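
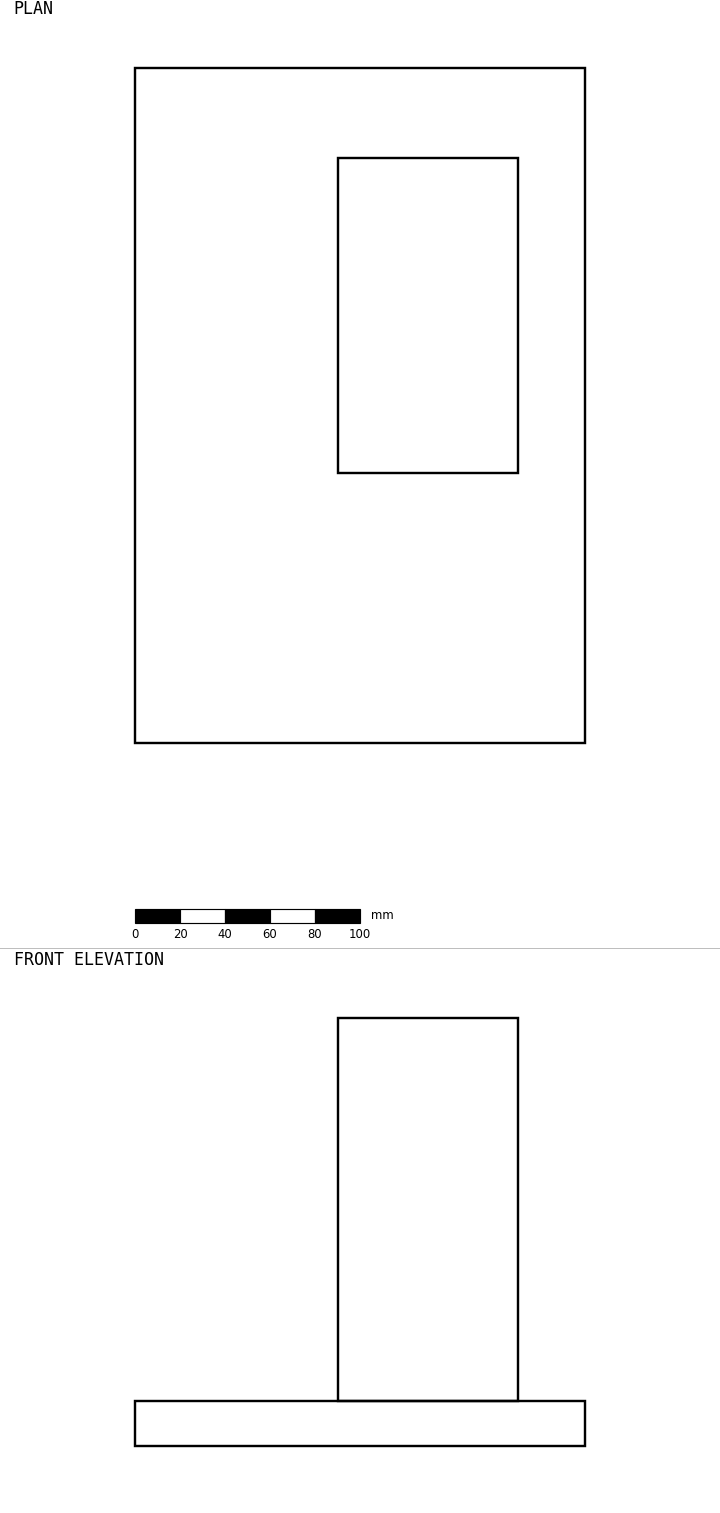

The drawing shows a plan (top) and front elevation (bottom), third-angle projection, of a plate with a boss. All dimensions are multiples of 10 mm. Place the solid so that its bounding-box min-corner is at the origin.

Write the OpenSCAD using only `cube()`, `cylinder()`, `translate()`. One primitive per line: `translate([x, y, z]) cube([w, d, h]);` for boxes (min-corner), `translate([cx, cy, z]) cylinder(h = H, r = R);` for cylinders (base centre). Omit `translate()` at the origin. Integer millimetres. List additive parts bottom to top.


cube([200, 300, 20]);
translate([90, 120, 20]) cube([80, 140, 170]);


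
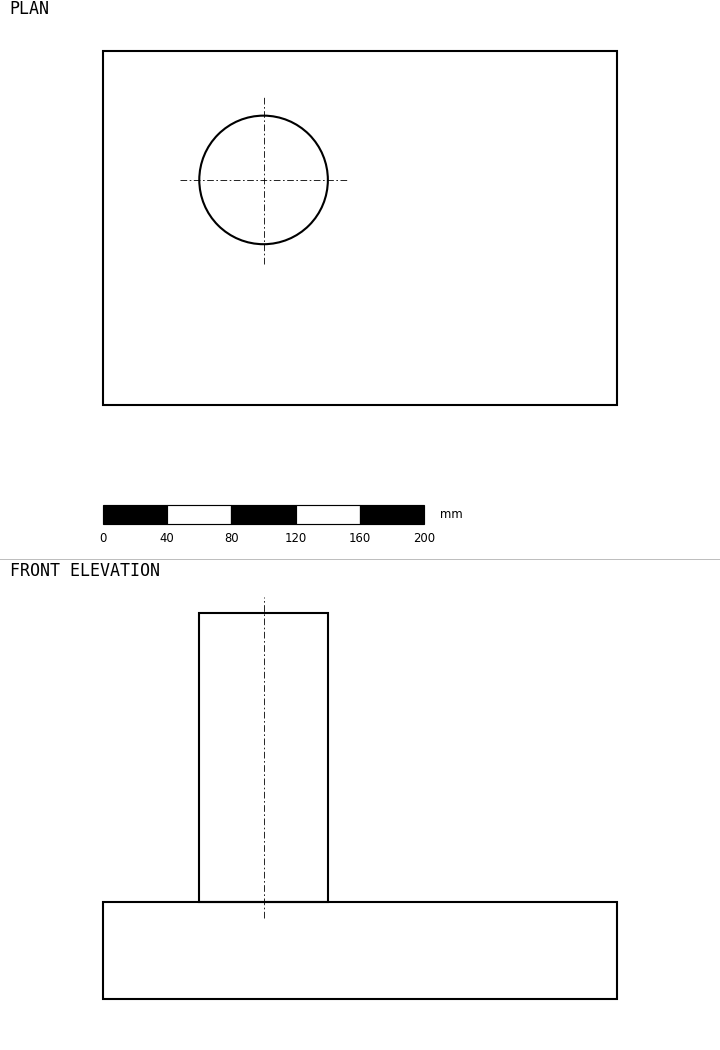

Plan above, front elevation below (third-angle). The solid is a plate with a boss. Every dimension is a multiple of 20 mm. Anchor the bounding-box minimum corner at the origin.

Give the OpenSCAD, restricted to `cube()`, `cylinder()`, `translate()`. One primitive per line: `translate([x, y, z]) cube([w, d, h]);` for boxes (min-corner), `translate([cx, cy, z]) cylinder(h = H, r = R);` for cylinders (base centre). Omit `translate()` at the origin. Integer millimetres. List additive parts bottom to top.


cube([320, 220, 60]);
translate([100, 140, 60]) cylinder(h = 180, r = 40);


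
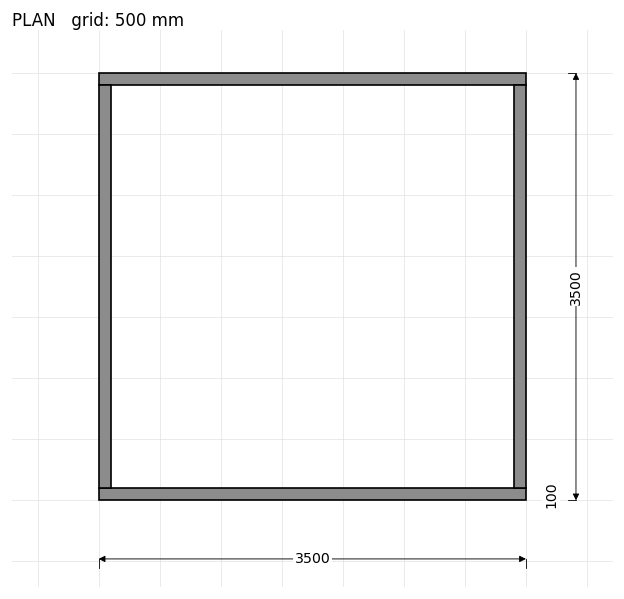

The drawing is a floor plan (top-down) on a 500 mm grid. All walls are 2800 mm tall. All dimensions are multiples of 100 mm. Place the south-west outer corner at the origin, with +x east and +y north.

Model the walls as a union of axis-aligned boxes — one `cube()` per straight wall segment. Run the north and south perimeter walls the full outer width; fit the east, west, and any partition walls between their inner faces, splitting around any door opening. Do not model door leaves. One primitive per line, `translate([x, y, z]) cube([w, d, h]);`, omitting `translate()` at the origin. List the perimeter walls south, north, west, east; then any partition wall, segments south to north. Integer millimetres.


cube([3500, 100, 2800]);
translate([0, 3400, 0]) cube([3500, 100, 2800]);
translate([0, 100, 0]) cube([100, 3300, 2800]);
translate([3400, 100, 0]) cube([100, 3300, 2800]);


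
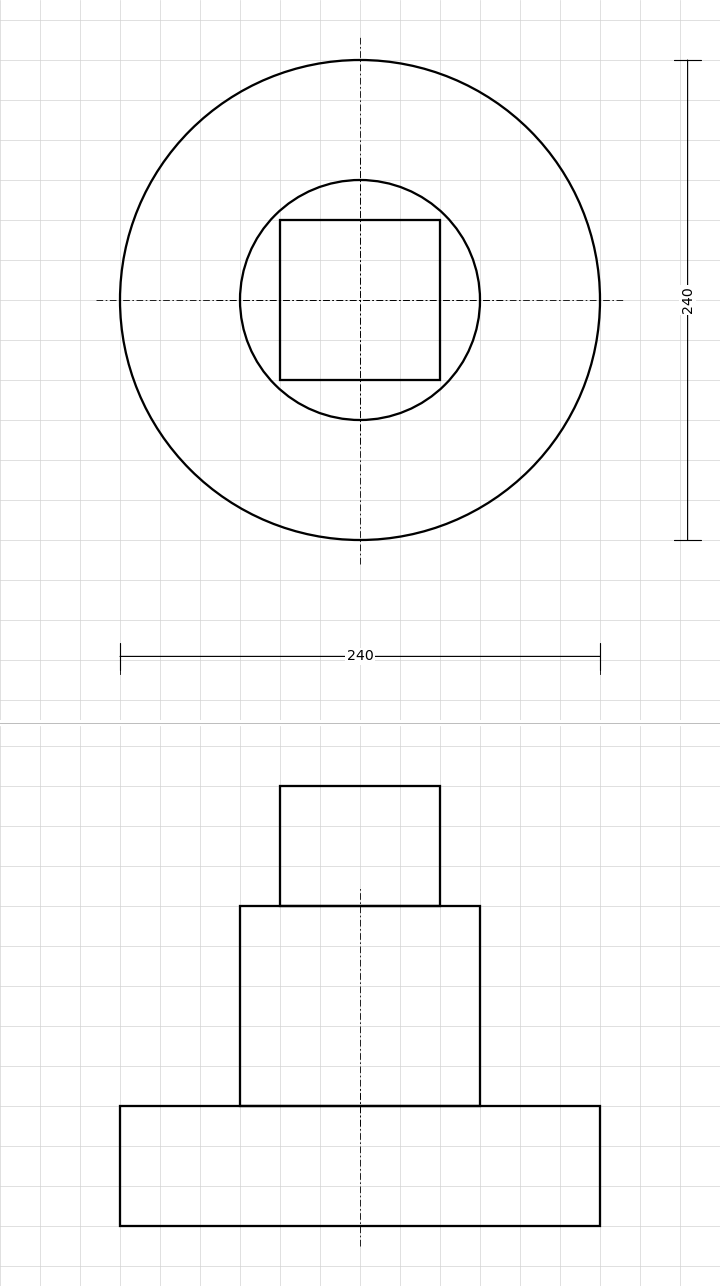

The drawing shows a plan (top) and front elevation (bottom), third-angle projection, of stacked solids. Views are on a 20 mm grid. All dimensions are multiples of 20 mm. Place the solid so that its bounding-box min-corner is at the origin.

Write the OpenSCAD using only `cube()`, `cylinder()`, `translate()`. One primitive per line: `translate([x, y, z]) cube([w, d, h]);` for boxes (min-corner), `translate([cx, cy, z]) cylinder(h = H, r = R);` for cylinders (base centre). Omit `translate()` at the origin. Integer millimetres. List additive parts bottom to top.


translate([120, 120, 0]) cylinder(h = 60, r = 120);
translate([120, 120, 60]) cylinder(h = 100, r = 60);
translate([80, 80, 160]) cube([80, 80, 60]);


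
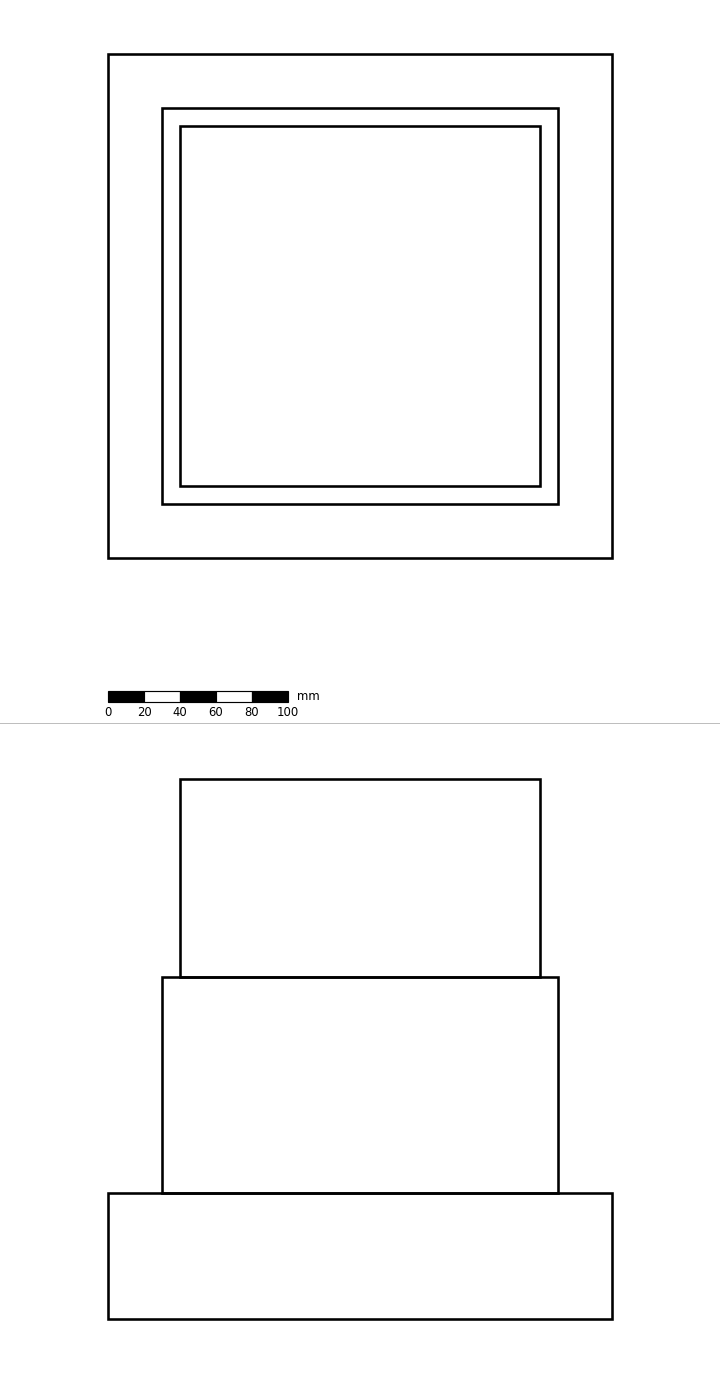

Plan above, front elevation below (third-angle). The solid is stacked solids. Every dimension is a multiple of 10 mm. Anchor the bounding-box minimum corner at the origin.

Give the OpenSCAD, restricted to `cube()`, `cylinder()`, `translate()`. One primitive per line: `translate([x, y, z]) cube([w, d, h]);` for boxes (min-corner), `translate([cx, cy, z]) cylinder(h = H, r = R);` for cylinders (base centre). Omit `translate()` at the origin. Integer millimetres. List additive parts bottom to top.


cube([280, 280, 70]);
translate([30, 30, 70]) cube([220, 220, 120]);
translate([40, 40, 190]) cube([200, 200, 110]);


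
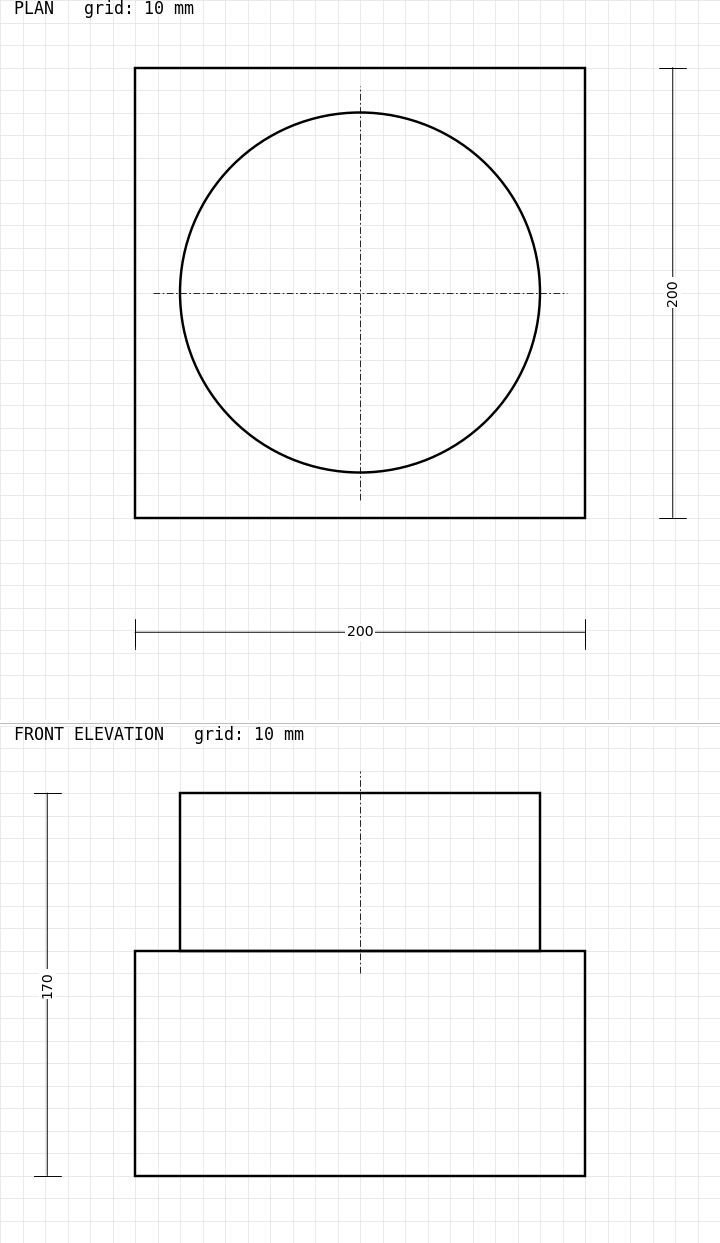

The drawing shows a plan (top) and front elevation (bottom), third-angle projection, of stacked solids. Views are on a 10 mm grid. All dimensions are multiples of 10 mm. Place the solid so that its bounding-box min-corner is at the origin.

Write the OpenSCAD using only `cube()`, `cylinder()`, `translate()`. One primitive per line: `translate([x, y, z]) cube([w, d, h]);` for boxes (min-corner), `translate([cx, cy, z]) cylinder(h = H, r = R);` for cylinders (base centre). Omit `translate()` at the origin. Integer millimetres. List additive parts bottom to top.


cube([200, 200, 100]);
translate([100, 100, 100]) cylinder(h = 70, r = 80);


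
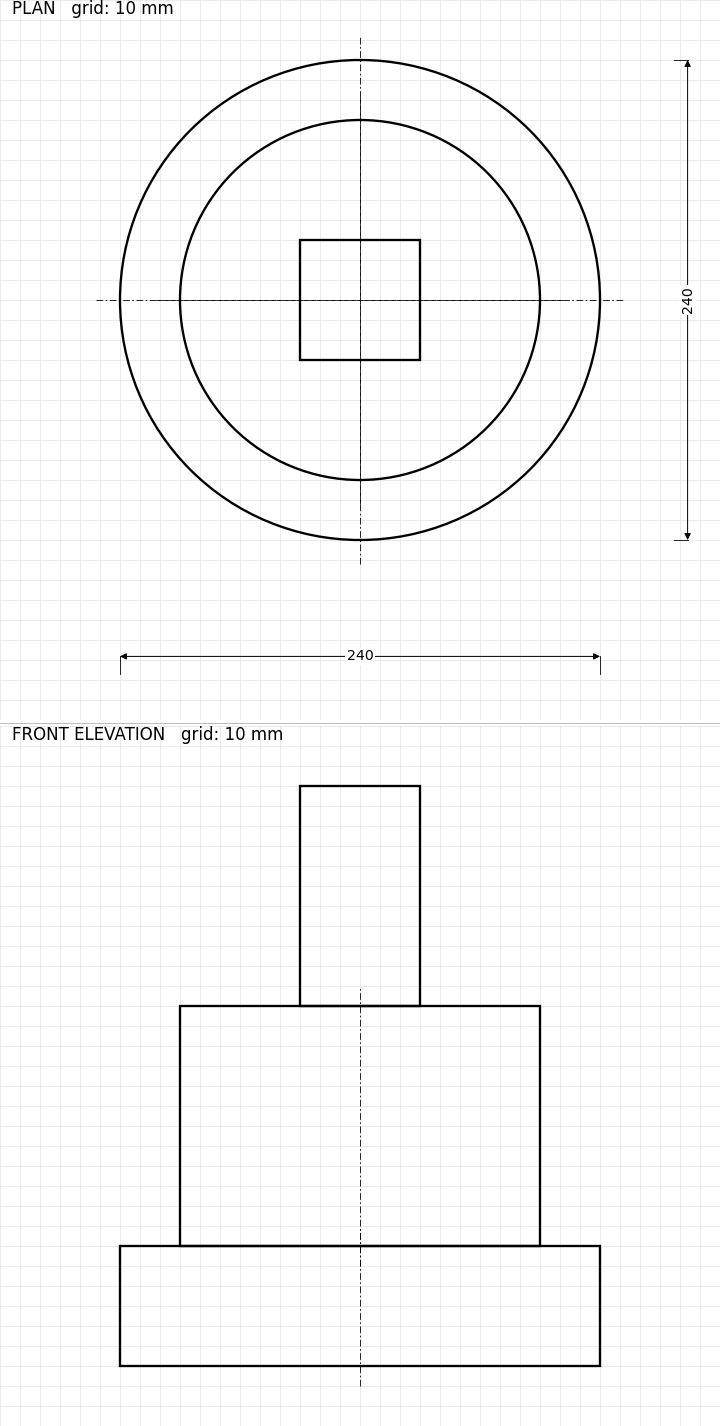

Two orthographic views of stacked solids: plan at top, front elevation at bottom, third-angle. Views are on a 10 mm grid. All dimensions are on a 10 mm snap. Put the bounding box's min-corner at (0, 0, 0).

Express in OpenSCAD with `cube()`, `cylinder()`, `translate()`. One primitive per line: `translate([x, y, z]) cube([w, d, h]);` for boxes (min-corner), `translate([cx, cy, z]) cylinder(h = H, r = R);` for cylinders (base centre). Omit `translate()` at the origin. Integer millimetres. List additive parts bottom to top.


translate([120, 120, 0]) cylinder(h = 60, r = 120);
translate([120, 120, 60]) cylinder(h = 120, r = 90);
translate([90, 90, 180]) cube([60, 60, 110]);


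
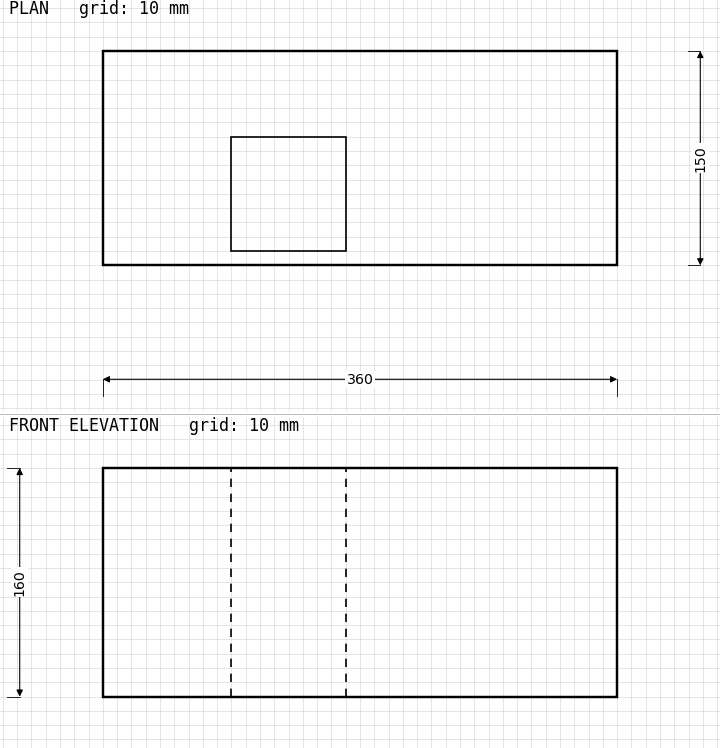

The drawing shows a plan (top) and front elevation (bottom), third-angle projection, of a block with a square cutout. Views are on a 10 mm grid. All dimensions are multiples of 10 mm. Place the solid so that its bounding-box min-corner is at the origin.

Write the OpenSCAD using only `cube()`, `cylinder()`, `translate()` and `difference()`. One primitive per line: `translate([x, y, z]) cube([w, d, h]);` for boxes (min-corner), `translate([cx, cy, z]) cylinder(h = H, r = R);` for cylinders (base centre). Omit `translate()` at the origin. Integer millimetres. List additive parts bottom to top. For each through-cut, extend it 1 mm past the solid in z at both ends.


difference() {
  cube([360, 150, 160]);
  translate([90, 10, -1]) cube([80, 80, 162]);
}


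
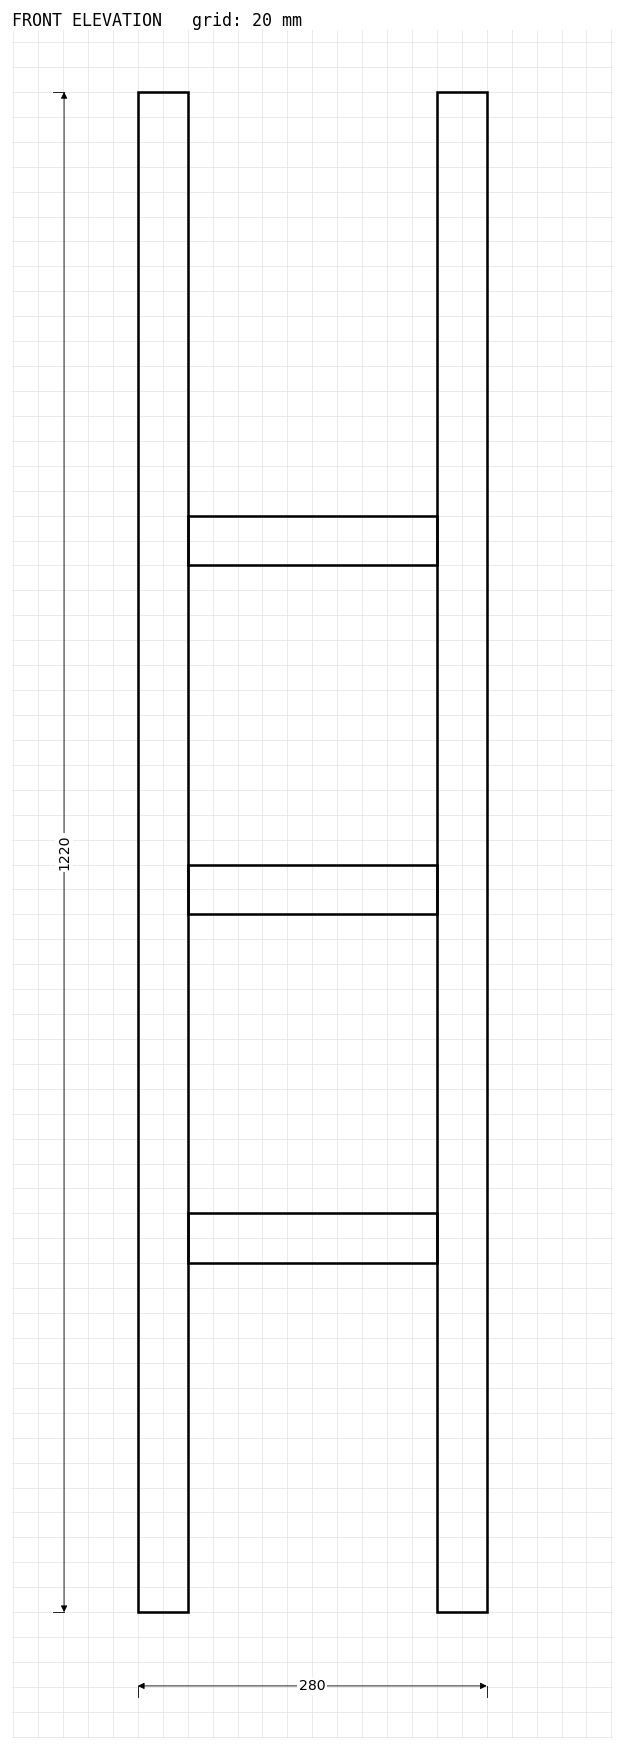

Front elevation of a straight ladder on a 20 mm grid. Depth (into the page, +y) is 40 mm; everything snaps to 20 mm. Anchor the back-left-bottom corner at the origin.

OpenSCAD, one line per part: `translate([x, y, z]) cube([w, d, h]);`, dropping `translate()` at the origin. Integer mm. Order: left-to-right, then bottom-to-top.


cube([40, 40, 1220]);
translate([40, 0, 280]) cube([200, 40, 40]);
translate([40, 0, 560]) cube([200, 40, 40]);
translate([40, 0, 840]) cube([200, 40, 40]);
translate([240, 0, 0]) cube([40, 40, 1220]);


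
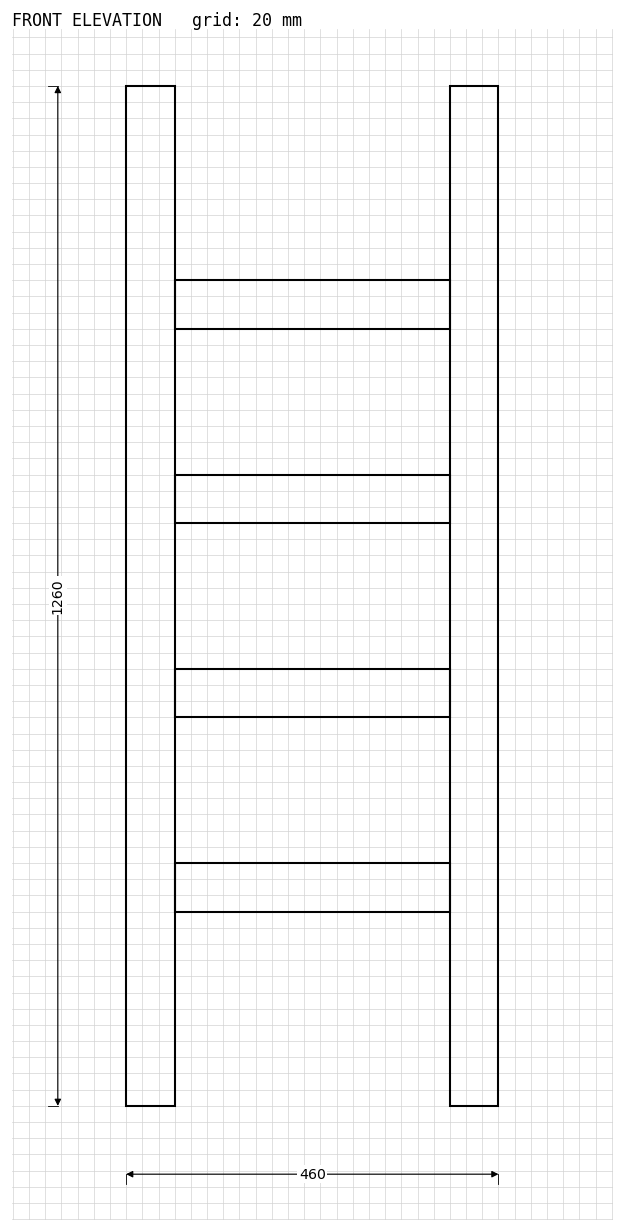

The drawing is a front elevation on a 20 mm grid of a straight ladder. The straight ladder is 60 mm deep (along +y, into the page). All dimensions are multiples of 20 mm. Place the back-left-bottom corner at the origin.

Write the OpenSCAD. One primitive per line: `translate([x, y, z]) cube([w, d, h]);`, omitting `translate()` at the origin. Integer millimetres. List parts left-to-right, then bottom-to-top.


cube([60, 60, 1260]);
translate([60, 0, 240]) cube([340, 60, 60]);
translate([60, 0, 480]) cube([340, 60, 60]);
translate([60, 0, 720]) cube([340, 60, 60]);
translate([60, 0, 960]) cube([340, 60, 60]);
translate([400, 0, 0]) cube([60, 60, 1260]);


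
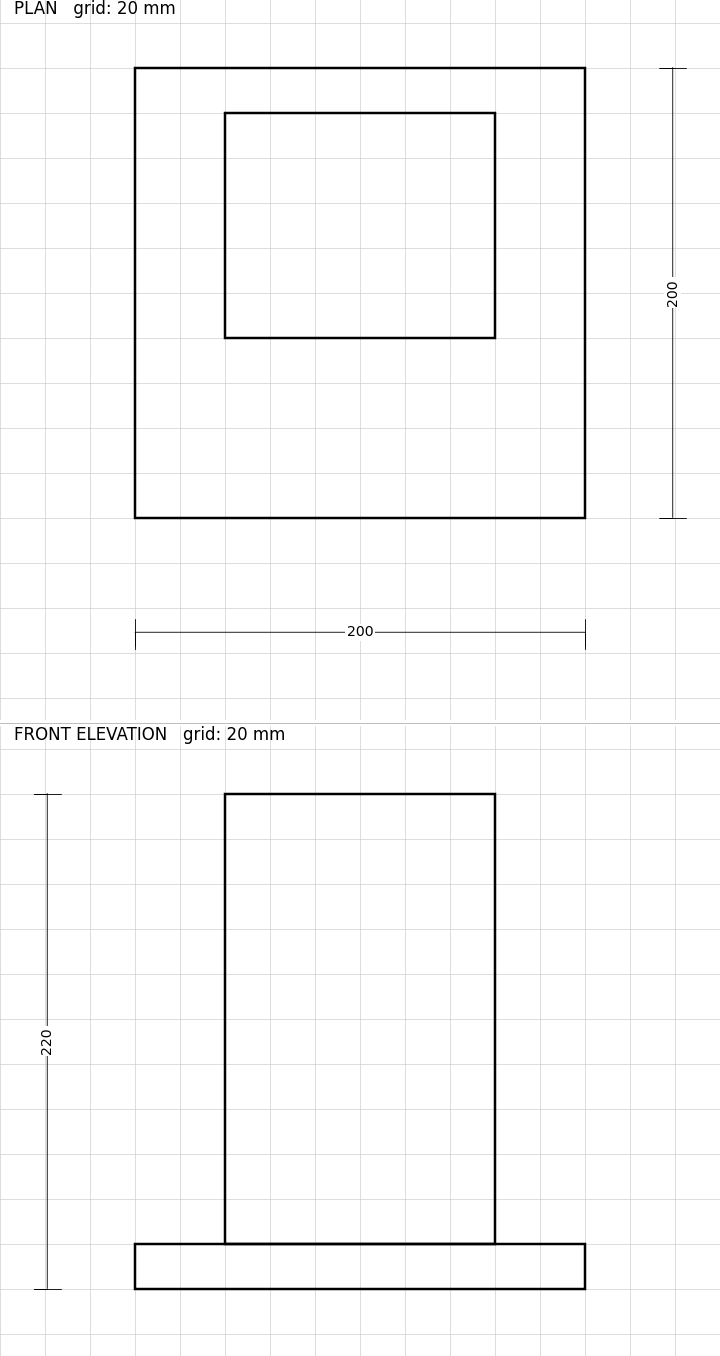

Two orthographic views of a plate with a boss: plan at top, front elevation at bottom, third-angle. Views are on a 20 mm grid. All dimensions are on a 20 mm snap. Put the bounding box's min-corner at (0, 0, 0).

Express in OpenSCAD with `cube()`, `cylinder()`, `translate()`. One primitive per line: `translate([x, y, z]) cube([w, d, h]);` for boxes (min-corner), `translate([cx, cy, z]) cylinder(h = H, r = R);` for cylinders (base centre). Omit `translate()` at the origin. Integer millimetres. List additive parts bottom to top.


cube([200, 200, 20]);
translate([40, 80, 20]) cube([120, 100, 200]);


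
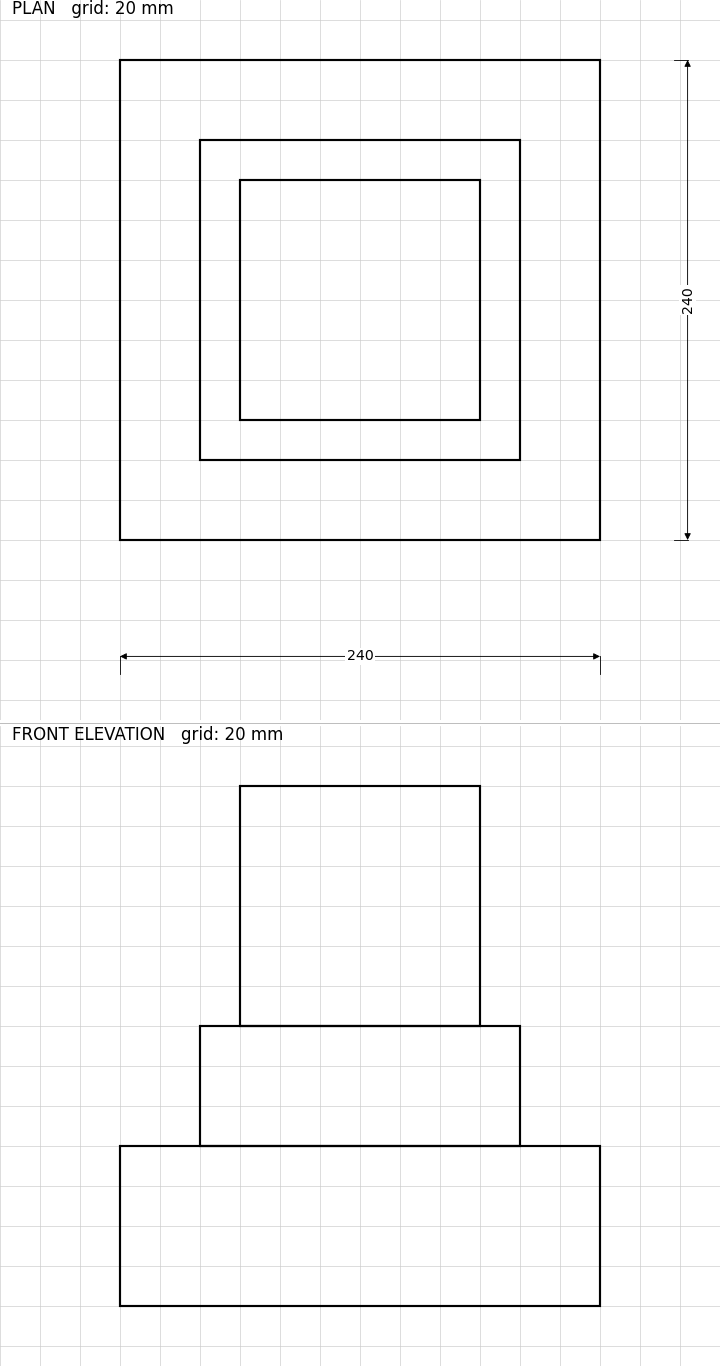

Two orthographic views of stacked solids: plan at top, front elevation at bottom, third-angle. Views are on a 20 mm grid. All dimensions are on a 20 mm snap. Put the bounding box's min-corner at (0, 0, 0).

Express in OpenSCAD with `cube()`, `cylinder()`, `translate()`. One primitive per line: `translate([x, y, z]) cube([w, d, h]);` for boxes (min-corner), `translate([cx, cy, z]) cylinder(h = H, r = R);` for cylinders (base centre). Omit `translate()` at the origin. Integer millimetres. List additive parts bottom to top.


cube([240, 240, 80]);
translate([40, 40, 80]) cube([160, 160, 60]);
translate([60, 60, 140]) cube([120, 120, 120]);


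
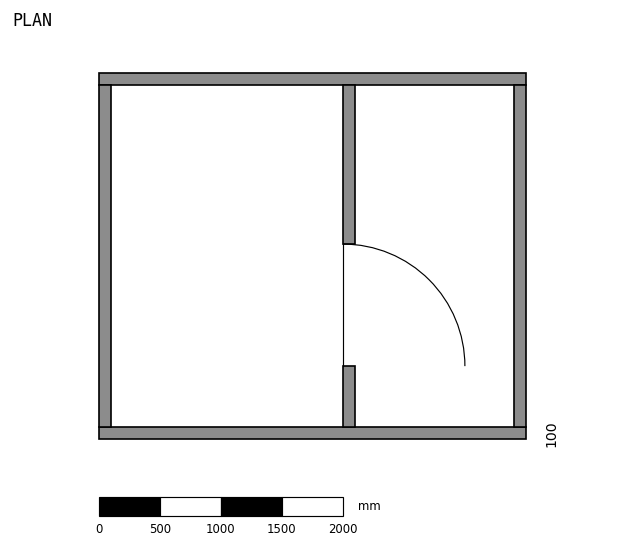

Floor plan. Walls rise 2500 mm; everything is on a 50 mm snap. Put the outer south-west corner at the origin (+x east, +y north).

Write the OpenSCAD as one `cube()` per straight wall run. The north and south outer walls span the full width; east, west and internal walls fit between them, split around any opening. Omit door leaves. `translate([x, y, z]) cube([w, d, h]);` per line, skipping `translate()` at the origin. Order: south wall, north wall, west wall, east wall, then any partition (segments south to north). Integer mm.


cube([3500, 100, 2500]);
translate([0, 2900, 0]) cube([3500, 100, 2500]);
translate([0, 100, 0]) cube([100, 2800, 2500]);
translate([3400, 100, 0]) cube([100, 2800, 2500]);
translate([2000, 100, 0]) cube([100, 500, 2500]);
translate([2000, 1600, 0]) cube([100, 1300, 2500]);


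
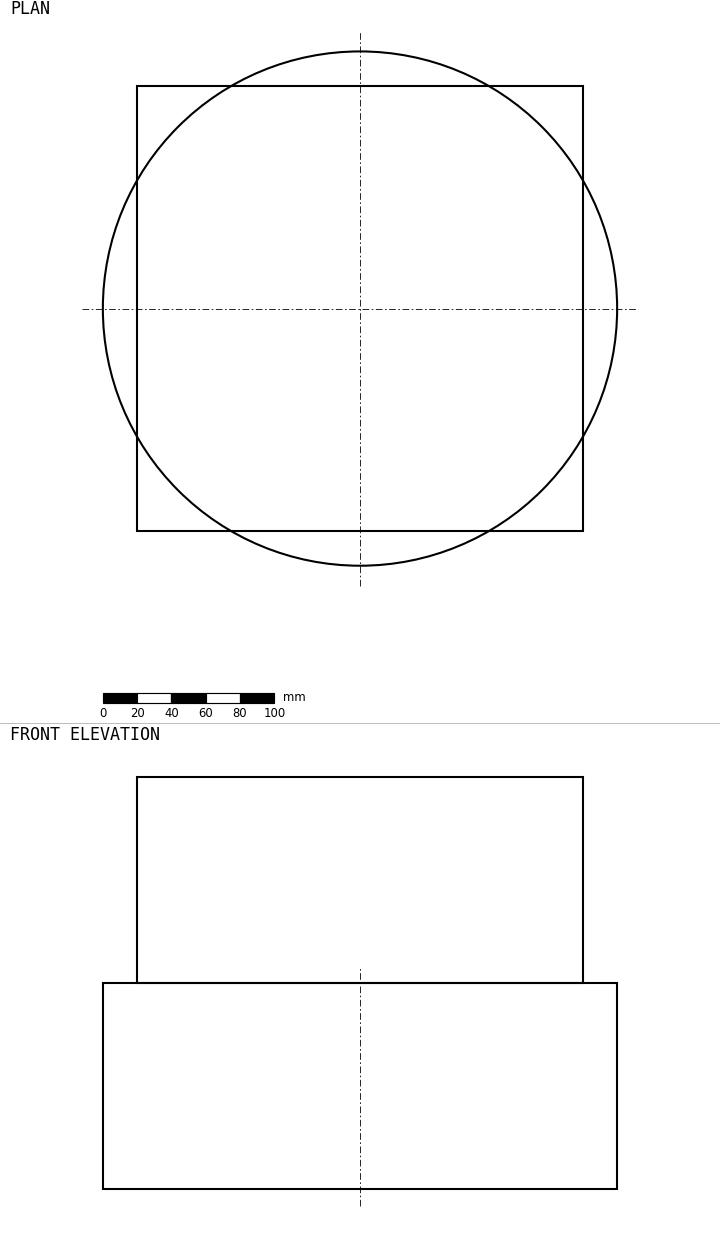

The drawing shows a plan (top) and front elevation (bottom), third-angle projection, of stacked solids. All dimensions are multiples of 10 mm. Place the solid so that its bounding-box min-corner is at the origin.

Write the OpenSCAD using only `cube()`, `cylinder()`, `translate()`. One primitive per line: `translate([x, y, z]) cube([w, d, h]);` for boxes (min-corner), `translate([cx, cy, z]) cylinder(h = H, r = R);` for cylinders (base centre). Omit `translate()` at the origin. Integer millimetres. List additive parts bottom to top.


translate([150, 150, 0]) cylinder(h = 120, r = 150);
translate([20, 20, 120]) cube([260, 260, 120]);


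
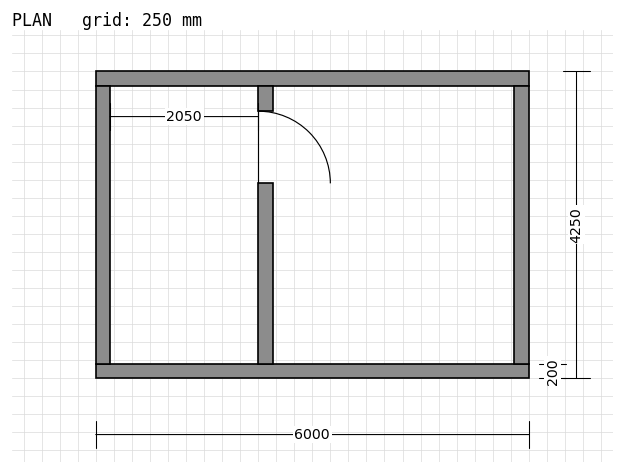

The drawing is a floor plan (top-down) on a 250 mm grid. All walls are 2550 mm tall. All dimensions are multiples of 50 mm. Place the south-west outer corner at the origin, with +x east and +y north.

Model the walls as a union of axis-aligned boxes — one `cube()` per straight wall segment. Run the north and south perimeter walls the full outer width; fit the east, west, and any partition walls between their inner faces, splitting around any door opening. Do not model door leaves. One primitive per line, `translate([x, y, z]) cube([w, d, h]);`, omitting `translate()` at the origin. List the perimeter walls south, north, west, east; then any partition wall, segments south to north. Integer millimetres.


cube([6000, 200, 2550]);
translate([0, 4050, 0]) cube([6000, 200, 2550]);
translate([0, 200, 0]) cube([200, 3850, 2550]);
translate([5800, 200, 0]) cube([200, 3850, 2550]);
translate([2250, 200, 0]) cube([200, 2500, 2550]);
translate([2250, 3700, 0]) cube([200, 350, 2550]);


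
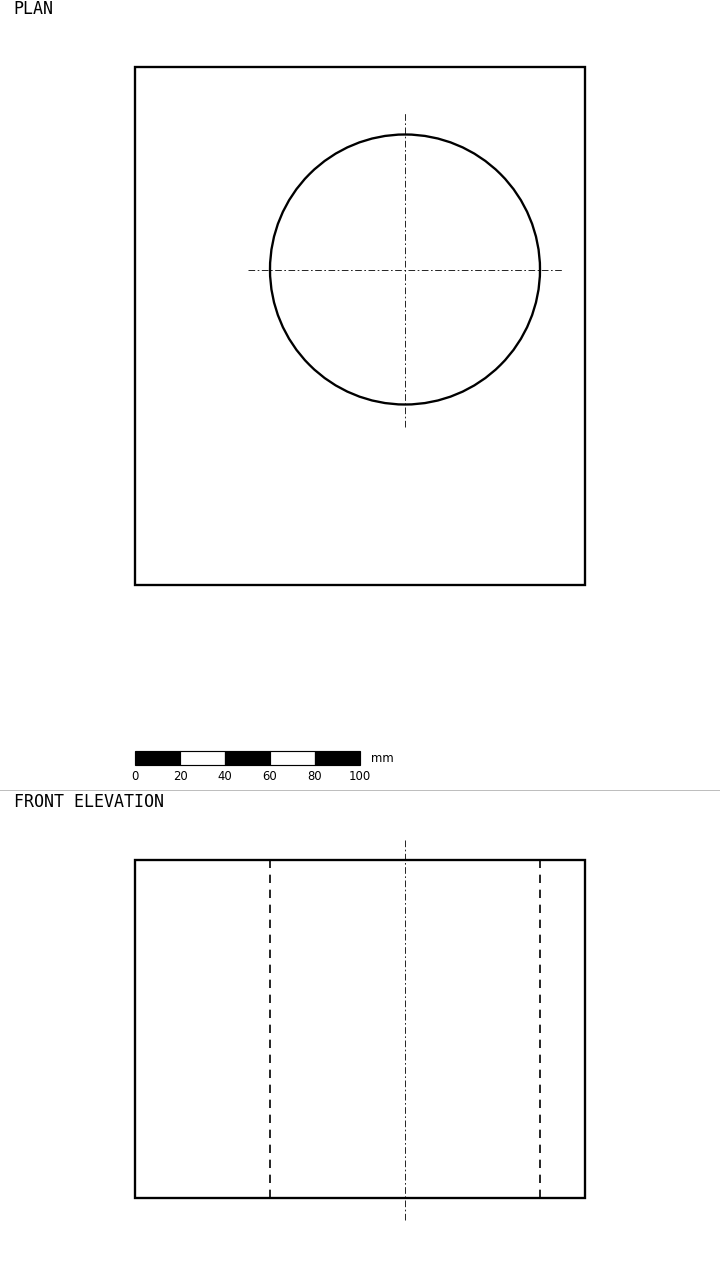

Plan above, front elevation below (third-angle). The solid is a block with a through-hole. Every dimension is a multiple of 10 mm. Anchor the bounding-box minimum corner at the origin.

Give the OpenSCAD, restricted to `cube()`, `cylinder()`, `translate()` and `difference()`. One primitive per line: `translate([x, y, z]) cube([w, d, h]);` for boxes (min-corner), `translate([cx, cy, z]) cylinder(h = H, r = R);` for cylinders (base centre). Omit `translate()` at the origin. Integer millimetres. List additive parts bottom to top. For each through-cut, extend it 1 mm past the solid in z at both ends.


difference() {
  cube([200, 230, 150]);
  translate([120, 140, -1]) cylinder(h = 152, r = 60);
}


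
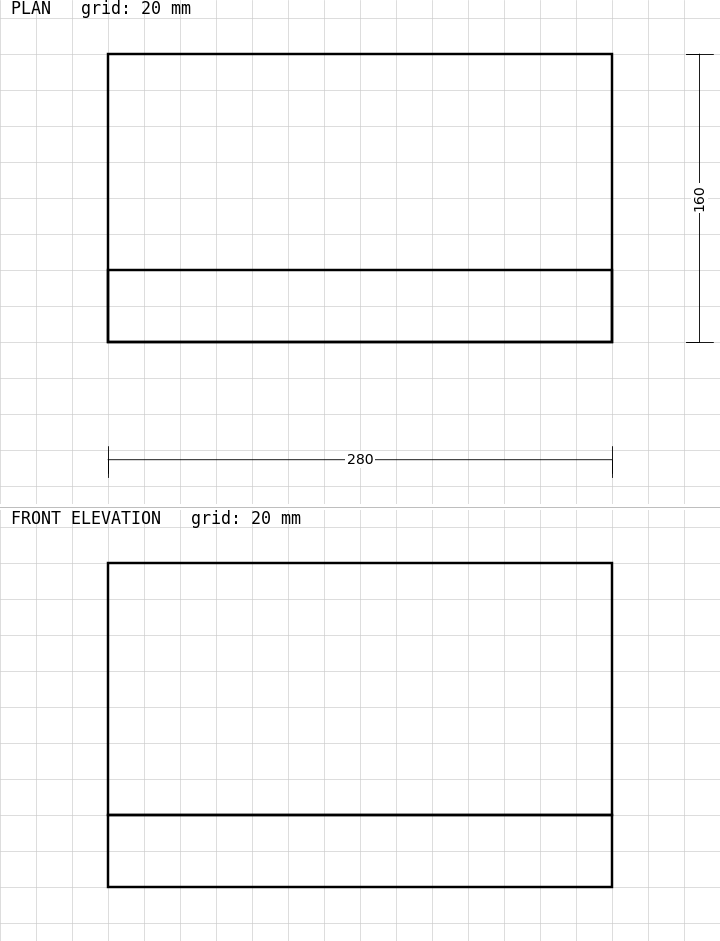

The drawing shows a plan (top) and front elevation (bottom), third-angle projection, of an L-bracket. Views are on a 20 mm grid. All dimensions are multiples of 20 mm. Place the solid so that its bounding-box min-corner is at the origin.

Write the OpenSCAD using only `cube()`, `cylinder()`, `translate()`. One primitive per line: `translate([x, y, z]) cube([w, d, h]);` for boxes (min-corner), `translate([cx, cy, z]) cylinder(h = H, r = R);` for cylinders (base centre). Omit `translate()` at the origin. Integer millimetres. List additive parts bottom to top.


cube([280, 160, 40]);
translate([0, 0, 40]) cube([280, 40, 140]);


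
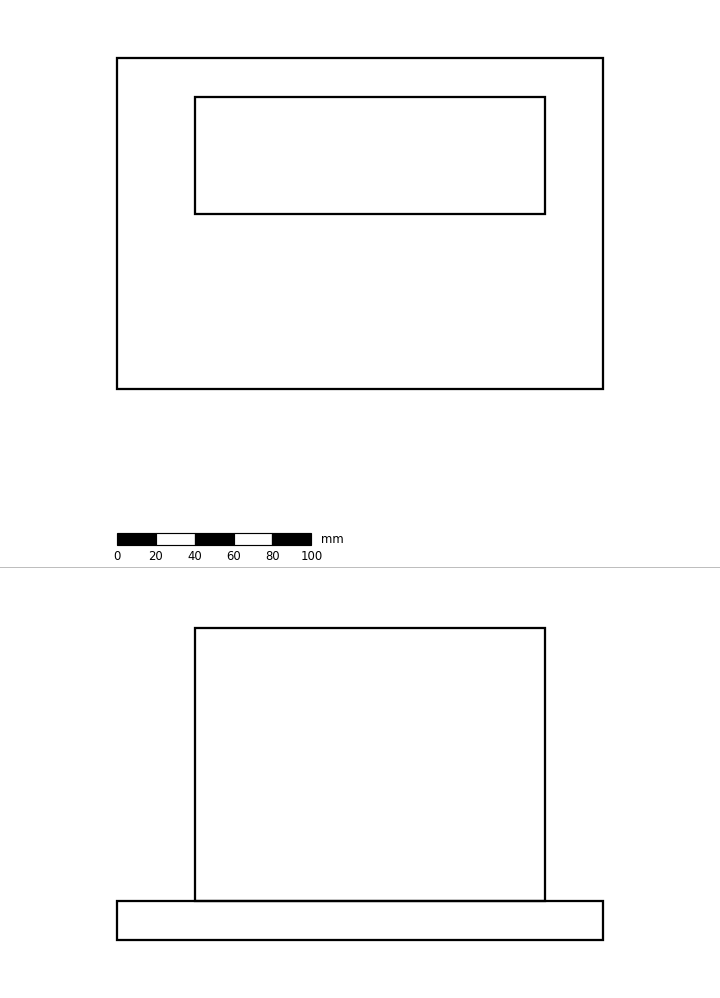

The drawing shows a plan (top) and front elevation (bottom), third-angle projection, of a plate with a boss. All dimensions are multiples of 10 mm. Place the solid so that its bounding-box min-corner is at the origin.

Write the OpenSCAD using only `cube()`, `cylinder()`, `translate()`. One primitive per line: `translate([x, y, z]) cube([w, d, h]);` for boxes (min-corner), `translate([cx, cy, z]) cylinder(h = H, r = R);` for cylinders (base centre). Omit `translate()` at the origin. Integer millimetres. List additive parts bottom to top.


cube([250, 170, 20]);
translate([40, 90, 20]) cube([180, 60, 140]);


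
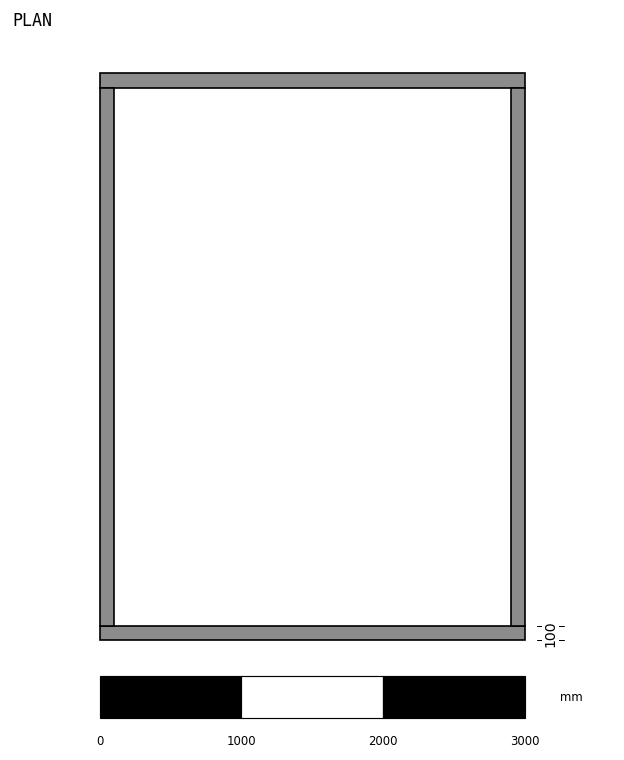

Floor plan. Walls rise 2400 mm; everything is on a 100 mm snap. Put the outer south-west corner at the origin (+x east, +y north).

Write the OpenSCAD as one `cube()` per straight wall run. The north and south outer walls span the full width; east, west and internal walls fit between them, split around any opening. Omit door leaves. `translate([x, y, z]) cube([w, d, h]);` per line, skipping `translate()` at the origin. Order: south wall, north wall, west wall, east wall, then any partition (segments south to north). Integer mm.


cube([3000, 100, 2400]);
translate([0, 3900, 0]) cube([3000, 100, 2400]);
translate([0, 100, 0]) cube([100, 3800, 2400]);
translate([2900, 100, 0]) cube([100, 3800, 2400]);


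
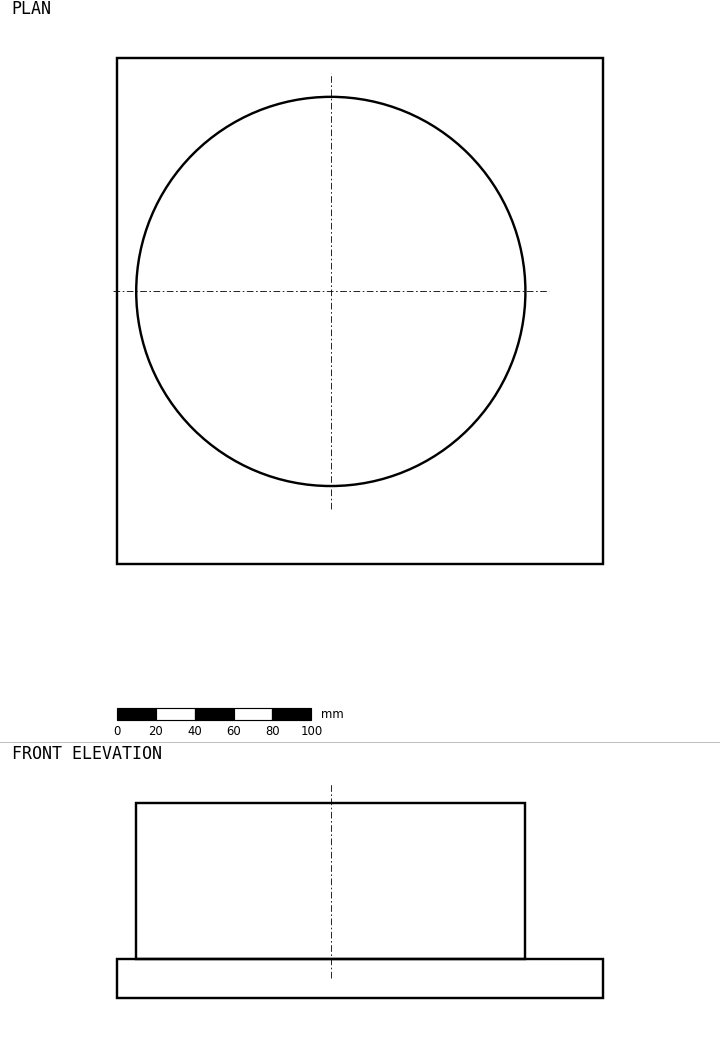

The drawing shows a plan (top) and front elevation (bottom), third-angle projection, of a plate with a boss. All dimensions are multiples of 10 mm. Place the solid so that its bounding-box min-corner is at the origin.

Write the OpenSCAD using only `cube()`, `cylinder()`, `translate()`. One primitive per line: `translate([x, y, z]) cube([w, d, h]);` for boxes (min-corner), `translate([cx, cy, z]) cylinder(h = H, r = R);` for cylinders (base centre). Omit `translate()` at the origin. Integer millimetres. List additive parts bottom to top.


cube([250, 260, 20]);
translate([110, 140, 20]) cylinder(h = 80, r = 100);


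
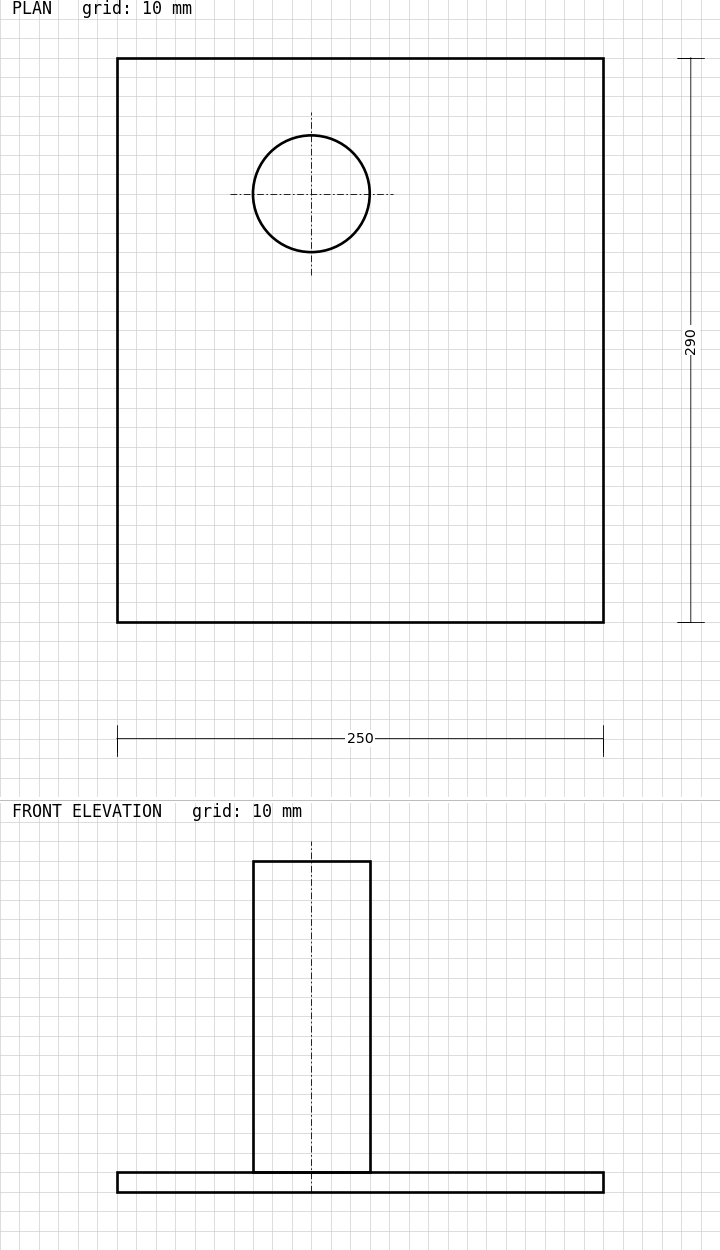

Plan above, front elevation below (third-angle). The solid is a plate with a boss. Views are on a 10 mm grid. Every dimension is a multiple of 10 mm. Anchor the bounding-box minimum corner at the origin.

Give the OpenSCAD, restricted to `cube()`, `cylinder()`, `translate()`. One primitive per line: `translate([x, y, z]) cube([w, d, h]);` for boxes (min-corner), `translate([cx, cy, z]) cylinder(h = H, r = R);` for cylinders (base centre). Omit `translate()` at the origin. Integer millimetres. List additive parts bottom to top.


cube([250, 290, 10]);
translate([100, 220, 10]) cylinder(h = 160, r = 30);


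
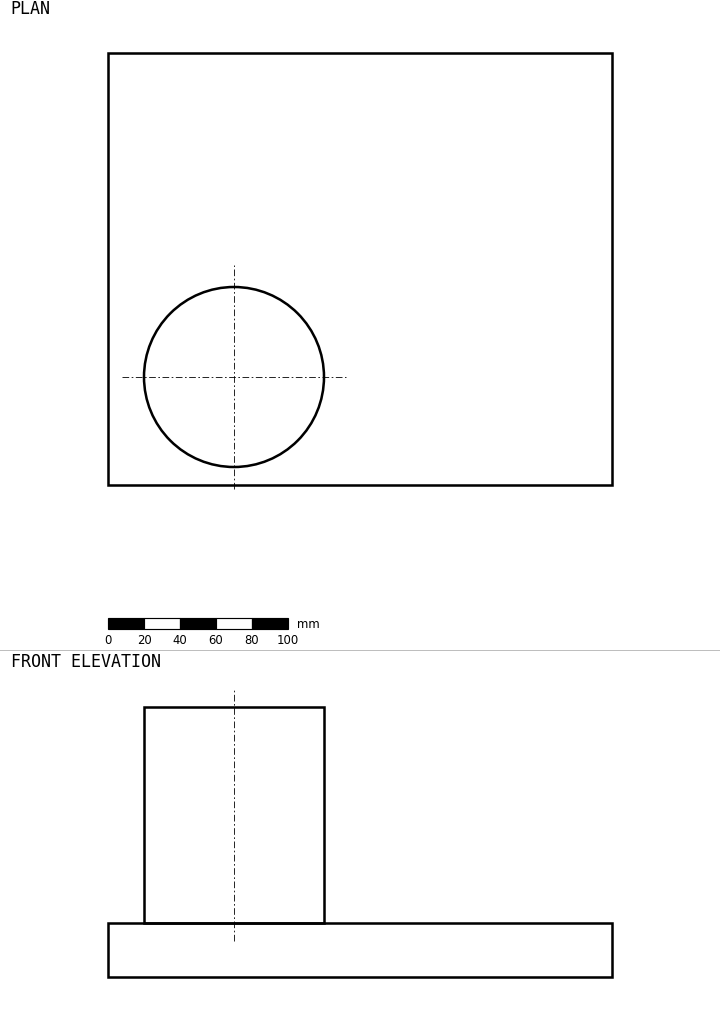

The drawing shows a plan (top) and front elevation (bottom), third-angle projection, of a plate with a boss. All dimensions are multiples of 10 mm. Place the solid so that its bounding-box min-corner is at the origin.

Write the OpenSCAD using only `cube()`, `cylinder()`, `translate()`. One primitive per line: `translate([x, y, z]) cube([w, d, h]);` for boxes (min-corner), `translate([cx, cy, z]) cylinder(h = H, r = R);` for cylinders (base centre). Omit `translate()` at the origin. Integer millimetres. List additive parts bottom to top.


cube([280, 240, 30]);
translate([70, 60, 30]) cylinder(h = 120, r = 50);


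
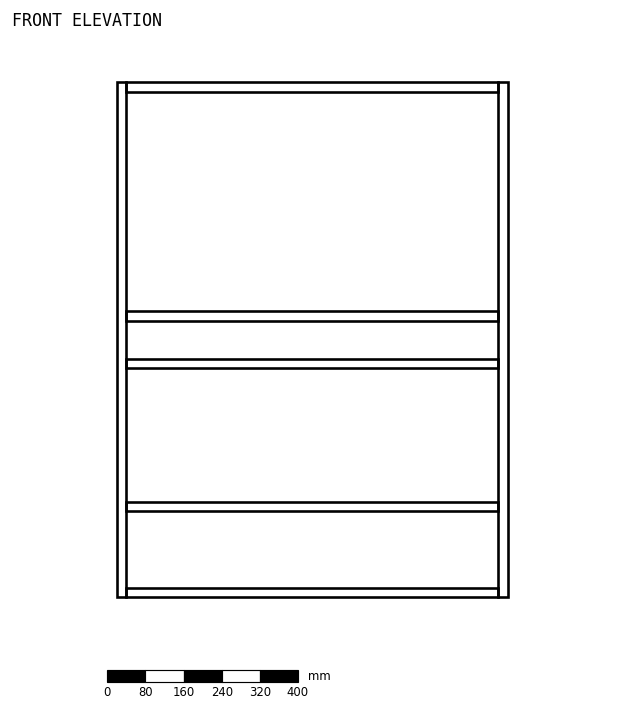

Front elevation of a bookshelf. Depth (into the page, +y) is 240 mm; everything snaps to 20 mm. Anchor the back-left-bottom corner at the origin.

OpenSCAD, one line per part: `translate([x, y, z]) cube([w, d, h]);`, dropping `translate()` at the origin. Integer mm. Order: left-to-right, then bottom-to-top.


cube([20, 240, 1080]);
translate([20, 0, 0]) cube([780, 240, 20]);
translate([20, 0, 180]) cube([780, 240, 20]);
translate([20, 0, 480]) cube([780, 240, 20]);
translate([20, 0, 580]) cube([780, 240, 20]);
translate([20, 0, 1060]) cube([780, 240, 20]);
translate([800, 0, 0]) cube([20, 240, 1080]);


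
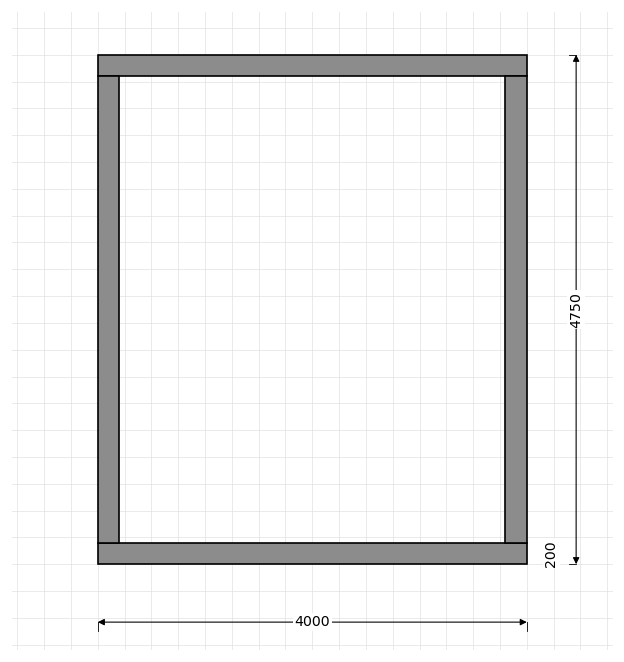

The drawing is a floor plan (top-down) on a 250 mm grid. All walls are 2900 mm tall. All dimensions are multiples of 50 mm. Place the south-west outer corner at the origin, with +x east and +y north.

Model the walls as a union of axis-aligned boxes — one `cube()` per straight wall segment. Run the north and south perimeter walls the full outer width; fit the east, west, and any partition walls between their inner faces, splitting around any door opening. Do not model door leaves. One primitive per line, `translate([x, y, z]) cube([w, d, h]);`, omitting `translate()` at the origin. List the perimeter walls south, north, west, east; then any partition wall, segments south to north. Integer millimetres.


cube([4000, 200, 2900]);
translate([0, 4550, 0]) cube([4000, 200, 2900]);
translate([0, 200, 0]) cube([200, 4350, 2900]);
translate([3800, 200, 0]) cube([200, 4350, 2900]);


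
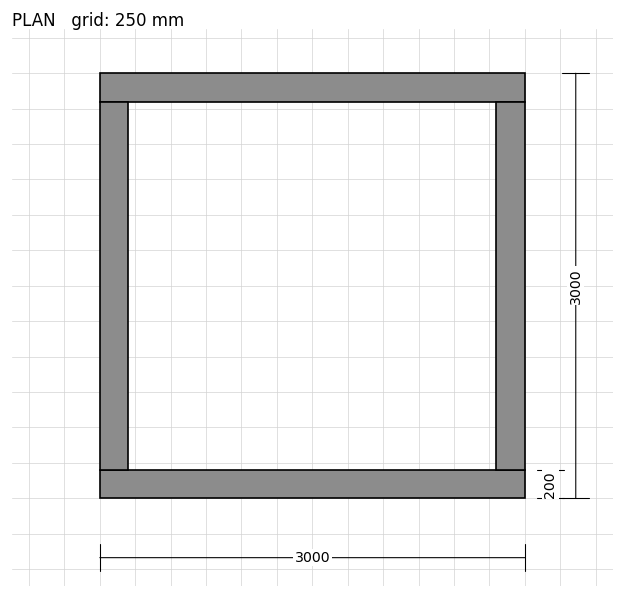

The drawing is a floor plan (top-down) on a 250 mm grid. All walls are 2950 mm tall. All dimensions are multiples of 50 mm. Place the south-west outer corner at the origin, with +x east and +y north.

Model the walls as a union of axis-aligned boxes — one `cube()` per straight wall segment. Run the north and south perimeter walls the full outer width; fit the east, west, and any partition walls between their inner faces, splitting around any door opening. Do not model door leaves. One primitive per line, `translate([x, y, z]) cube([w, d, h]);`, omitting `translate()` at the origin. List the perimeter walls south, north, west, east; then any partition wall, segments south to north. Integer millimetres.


cube([3000, 200, 2950]);
translate([0, 2800, 0]) cube([3000, 200, 2950]);
translate([0, 200, 0]) cube([200, 2600, 2950]);
translate([2800, 200, 0]) cube([200, 2600, 2950]);


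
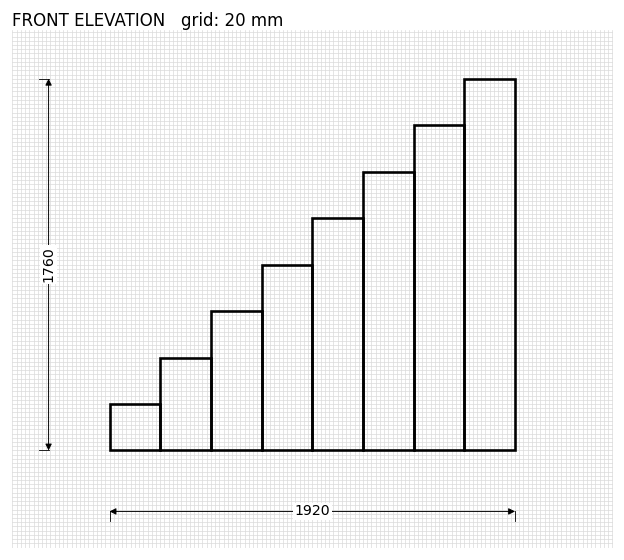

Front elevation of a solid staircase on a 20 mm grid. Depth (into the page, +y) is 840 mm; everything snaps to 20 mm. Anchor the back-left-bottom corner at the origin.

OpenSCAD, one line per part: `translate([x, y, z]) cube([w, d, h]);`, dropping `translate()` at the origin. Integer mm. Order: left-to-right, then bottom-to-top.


cube([240, 840, 220]);
translate([240, 0, 0]) cube([240, 840, 440]);
translate([480, 0, 0]) cube([240, 840, 660]);
translate([720, 0, 0]) cube([240, 840, 880]);
translate([960, 0, 0]) cube([240, 840, 1100]);
translate([1200, 0, 0]) cube([240, 840, 1320]);
translate([1440, 0, 0]) cube([240, 840, 1540]);
translate([1680, 0, 0]) cube([240, 840, 1760]);


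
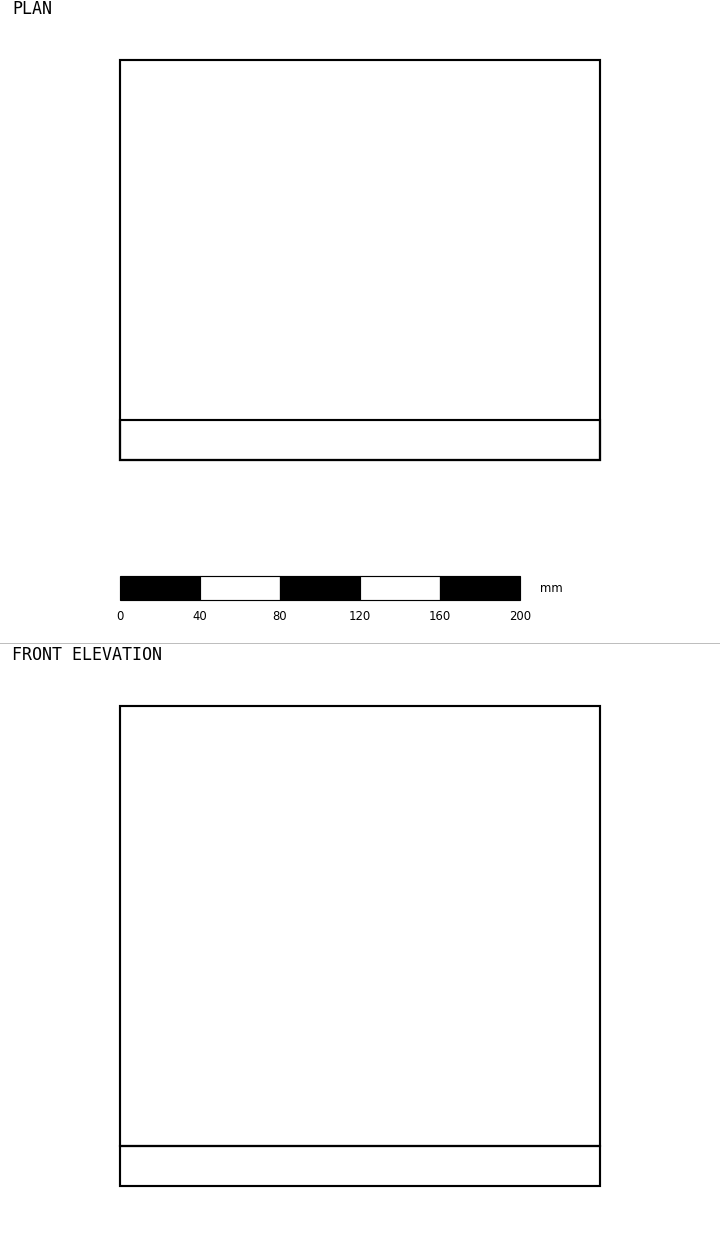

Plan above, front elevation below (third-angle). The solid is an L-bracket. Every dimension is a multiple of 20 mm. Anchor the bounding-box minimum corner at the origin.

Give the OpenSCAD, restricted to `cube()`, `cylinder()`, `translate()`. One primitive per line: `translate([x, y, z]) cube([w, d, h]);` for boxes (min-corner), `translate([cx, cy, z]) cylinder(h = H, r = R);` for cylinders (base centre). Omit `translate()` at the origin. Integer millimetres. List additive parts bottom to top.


cube([240, 200, 20]);
translate([0, 0, 20]) cube([240, 20, 220]);


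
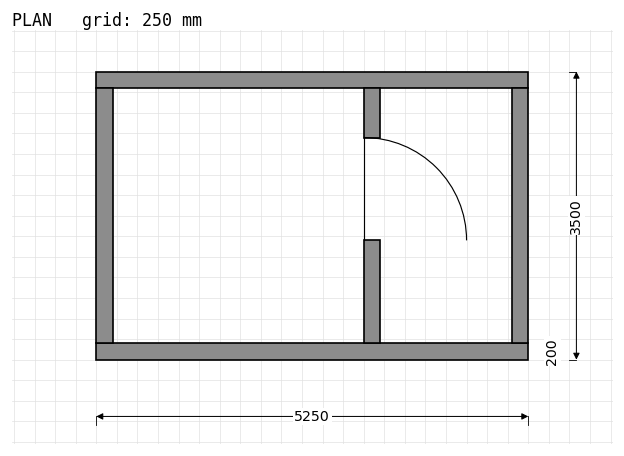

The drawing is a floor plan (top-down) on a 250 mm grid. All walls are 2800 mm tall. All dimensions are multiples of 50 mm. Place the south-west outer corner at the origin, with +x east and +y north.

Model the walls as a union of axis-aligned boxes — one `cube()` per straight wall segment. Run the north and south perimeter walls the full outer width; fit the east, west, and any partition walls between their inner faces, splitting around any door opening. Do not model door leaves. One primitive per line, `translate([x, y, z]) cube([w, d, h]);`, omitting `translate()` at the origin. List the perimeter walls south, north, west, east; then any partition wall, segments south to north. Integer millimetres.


cube([5250, 200, 2800]);
translate([0, 3300, 0]) cube([5250, 200, 2800]);
translate([0, 200, 0]) cube([200, 3100, 2800]);
translate([5050, 200, 0]) cube([200, 3100, 2800]);
translate([3250, 200, 0]) cube([200, 1250, 2800]);
translate([3250, 2700, 0]) cube([200, 600, 2800]);


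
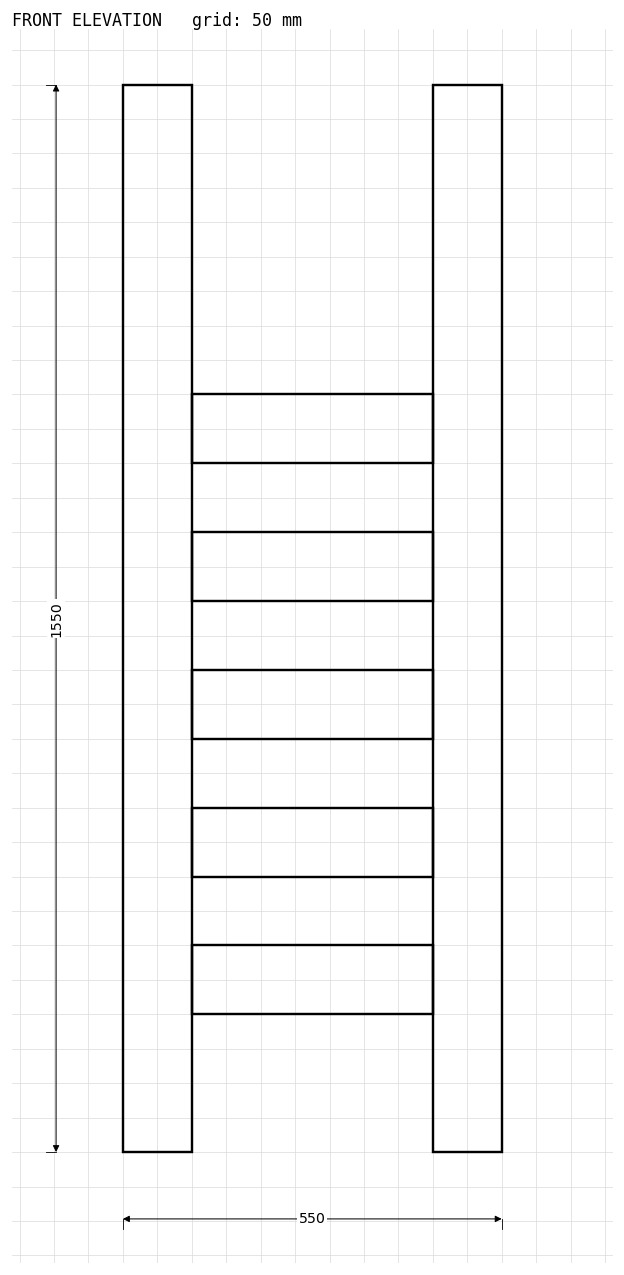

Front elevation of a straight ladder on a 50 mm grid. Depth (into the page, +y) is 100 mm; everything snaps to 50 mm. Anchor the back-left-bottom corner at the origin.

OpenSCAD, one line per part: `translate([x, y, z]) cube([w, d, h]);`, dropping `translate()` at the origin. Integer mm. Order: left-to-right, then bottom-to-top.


cube([100, 100, 1550]);
translate([100, 0, 200]) cube([350, 100, 100]);
translate([100, 0, 400]) cube([350, 100, 100]);
translate([100, 0, 600]) cube([350, 100, 100]);
translate([100, 0, 800]) cube([350, 100, 100]);
translate([100, 0, 1000]) cube([350, 100, 100]);
translate([450, 0, 0]) cube([100, 100, 1550]);


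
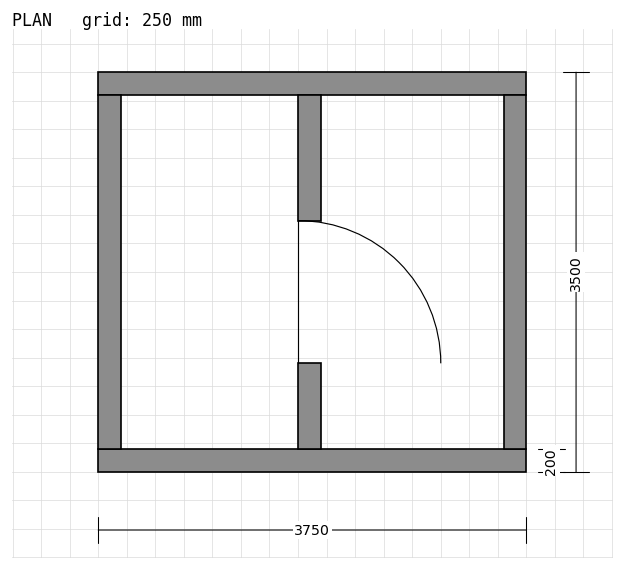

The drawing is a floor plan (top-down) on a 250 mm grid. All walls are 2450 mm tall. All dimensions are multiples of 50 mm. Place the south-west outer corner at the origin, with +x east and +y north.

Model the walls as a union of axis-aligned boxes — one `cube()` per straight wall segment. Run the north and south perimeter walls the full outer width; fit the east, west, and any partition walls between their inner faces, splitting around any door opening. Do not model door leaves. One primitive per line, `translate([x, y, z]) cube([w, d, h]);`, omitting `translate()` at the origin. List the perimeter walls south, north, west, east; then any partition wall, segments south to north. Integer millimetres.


cube([3750, 200, 2450]);
translate([0, 3300, 0]) cube([3750, 200, 2450]);
translate([0, 200, 0]) cube([200, 3100, 2450]);
translate([3550, 200, 0]) cube([200, 3100, 2450]);
translate([1750, 200, 0]) cube([200, 750, 2450]);
translate([1750, 2200, 0]) cube([200, 1100, 2450]);


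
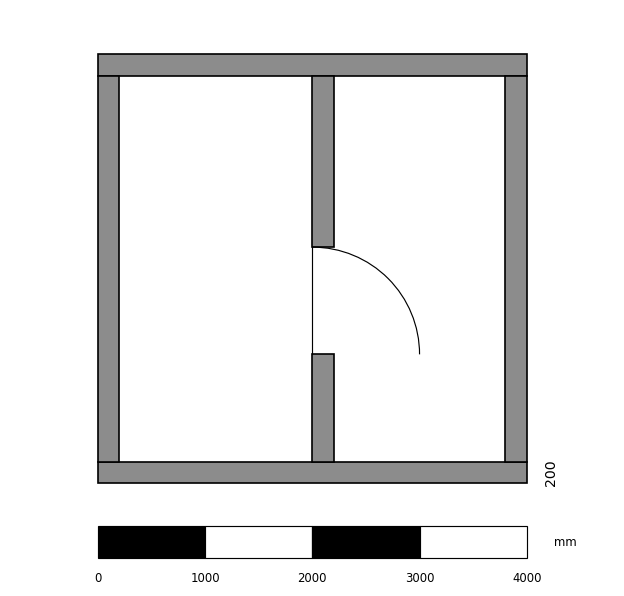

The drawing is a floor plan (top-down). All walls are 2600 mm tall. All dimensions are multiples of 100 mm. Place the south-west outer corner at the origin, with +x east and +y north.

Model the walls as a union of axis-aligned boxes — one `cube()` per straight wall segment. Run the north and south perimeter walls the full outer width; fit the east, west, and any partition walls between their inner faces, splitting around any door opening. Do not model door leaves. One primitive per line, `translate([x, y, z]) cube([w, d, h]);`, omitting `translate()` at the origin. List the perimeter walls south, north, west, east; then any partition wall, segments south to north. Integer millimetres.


cube([4000, 200, 2600]);
translate([0, 3800, 0]) cube([4000, 200, 2600]);
translate([0, 200, 0]) cube([200, 3600, 2600]);
translate([3800, 200, 0]) cube([200, 3600, 2600]);
translate([2000, 200, 0]) cube([200, 1000, 2600]);
translate([2000, 2200, 0]) cube([200, 1600, 2600]);


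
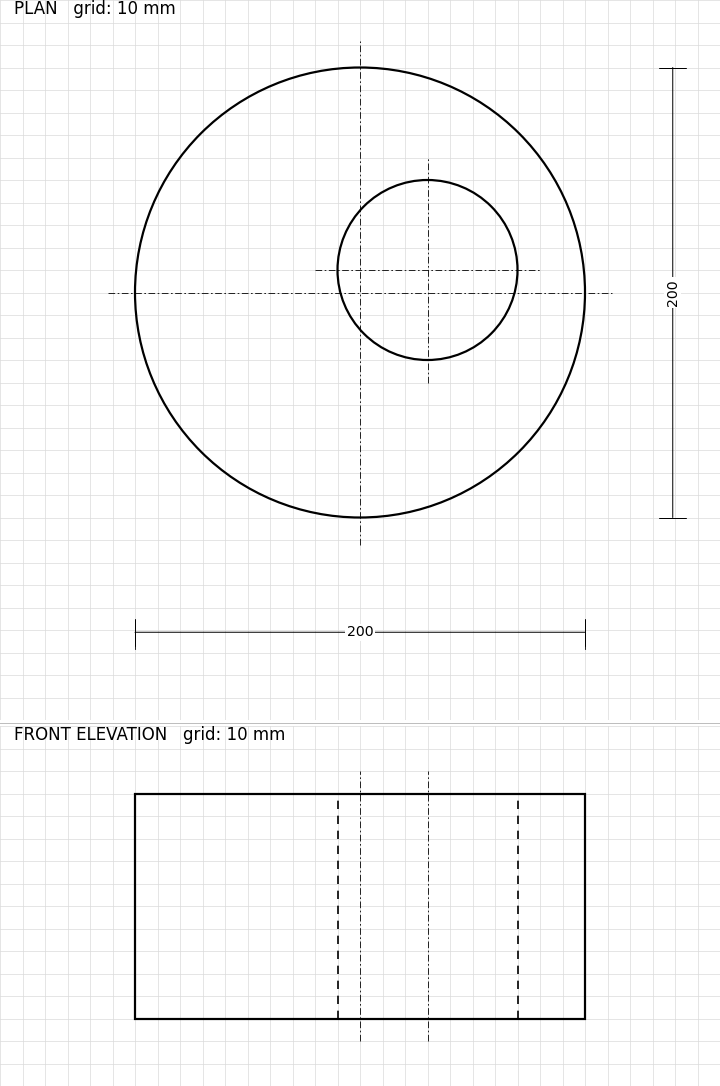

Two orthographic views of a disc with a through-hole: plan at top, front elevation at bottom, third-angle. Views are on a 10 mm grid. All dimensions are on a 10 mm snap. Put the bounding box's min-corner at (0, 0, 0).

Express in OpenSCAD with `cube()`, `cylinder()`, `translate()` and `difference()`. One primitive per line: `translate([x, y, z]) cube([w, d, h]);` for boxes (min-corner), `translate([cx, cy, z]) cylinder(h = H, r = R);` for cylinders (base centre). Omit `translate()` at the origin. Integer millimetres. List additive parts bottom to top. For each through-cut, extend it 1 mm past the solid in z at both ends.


difference() {
  translate([100, 100, 0]) cylinder(h = 100, r = 100);
  translate([130, 110, -1]) cylinder(h = 102, r = 40);
}


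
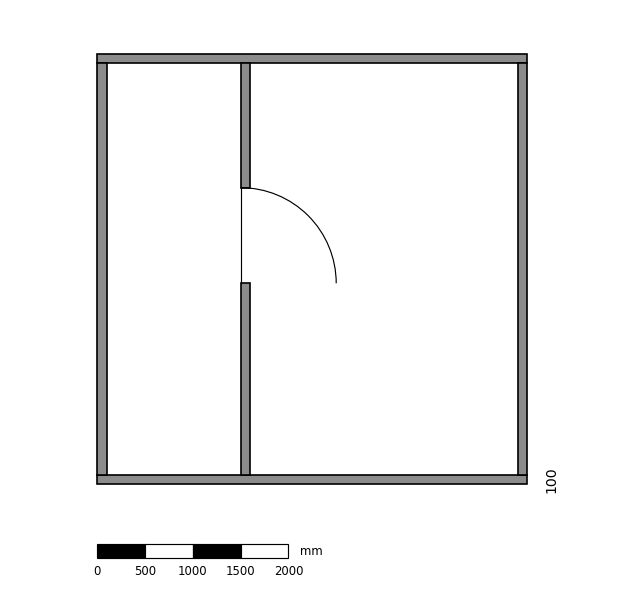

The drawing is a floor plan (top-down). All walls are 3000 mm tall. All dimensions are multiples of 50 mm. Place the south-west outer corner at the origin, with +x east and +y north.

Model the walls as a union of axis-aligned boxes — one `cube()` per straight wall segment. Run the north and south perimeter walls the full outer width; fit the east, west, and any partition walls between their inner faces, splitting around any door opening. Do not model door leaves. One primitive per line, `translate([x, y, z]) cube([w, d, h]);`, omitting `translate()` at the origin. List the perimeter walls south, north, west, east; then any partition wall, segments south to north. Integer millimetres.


cube([4500, 100, 3000]);
translate([0, 4400, 0]) cube([4500, 100, 3000]);
translate([0, 100, 0]) cube([100, 4300, 3000]);
translate([4400, 100, 0]) cube([100, 4300, 3000]);
translate([1500, 100, 0]) cube([100, 2000, 3000]);
translate([1500, 3100, 0]) cube([100, 1300, 3000]);
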